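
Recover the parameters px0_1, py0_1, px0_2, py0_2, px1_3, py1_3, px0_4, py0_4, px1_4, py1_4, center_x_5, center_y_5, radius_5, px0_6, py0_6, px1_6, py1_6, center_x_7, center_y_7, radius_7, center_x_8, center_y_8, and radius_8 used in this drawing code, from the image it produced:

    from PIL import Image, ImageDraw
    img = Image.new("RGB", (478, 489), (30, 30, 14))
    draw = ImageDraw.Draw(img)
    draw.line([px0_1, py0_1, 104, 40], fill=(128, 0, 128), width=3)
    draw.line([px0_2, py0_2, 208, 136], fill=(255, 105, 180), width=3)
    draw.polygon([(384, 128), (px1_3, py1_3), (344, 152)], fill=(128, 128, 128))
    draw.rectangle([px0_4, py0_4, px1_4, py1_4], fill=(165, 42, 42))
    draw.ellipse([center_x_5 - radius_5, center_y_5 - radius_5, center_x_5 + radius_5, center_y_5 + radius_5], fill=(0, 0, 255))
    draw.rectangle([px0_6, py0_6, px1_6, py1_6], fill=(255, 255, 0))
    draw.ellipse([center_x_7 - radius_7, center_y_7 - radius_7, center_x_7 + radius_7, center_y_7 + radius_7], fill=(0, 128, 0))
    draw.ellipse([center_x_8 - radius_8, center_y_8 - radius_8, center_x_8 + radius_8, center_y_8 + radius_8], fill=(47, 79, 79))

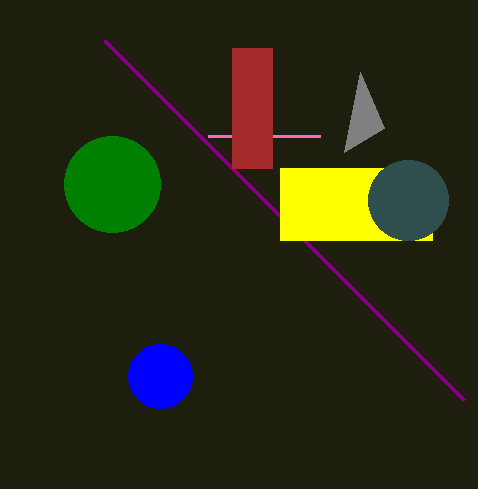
px0_1 = 464, py0_1 = 400, px0_2 = 320, py0_2 = 136, px1_3 = 360, py1_3 = 72, px0_4 = 232, py0_4 = 48, px1_4 = 272, py1_4 = 168, center_x_5 = 160, center_y_5 = 376, radius_5 = 32, px0_6 = 280, py0_6 = 168, px1_6 = 432, py1_6 = 240, center_x_7 = 112, center_y_7 = 184, radius_7 = 48, center_x_8 = 408, center_y_8 = 200, radius_8 = 40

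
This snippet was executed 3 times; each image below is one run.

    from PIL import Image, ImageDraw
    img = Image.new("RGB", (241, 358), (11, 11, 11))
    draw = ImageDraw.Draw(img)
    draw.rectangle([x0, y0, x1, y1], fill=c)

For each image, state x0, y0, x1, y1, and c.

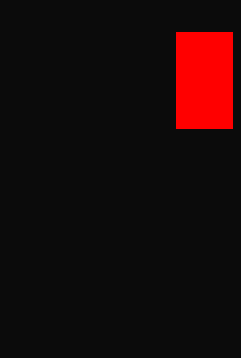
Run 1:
x0 = 176; y0 = 32; x1 = 232; y1 = 128; c = 'red'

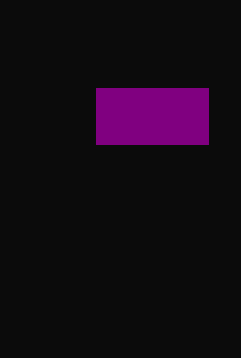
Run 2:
x0 = 96, y0 = 88, x1 = 208, y1 = 144, c = 'purple'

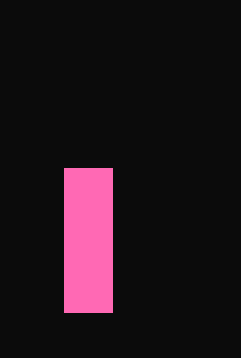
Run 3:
x0 = 64; y0 = 168; x1 = 112; y1 = 312; c = 'hotpink'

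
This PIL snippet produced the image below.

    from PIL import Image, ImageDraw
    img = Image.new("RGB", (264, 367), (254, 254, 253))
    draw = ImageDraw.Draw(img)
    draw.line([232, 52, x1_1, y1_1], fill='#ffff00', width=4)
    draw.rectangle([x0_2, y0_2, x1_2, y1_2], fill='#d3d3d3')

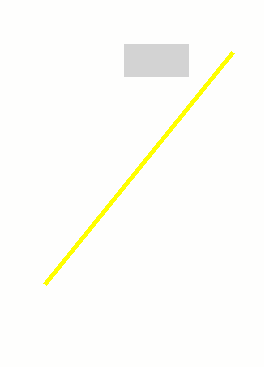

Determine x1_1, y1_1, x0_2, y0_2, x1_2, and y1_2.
x1_1 = 44, y1_1 = 284, x0_2 = 124, y0_2 = 44, x1_2 = 188, y1_2 = 76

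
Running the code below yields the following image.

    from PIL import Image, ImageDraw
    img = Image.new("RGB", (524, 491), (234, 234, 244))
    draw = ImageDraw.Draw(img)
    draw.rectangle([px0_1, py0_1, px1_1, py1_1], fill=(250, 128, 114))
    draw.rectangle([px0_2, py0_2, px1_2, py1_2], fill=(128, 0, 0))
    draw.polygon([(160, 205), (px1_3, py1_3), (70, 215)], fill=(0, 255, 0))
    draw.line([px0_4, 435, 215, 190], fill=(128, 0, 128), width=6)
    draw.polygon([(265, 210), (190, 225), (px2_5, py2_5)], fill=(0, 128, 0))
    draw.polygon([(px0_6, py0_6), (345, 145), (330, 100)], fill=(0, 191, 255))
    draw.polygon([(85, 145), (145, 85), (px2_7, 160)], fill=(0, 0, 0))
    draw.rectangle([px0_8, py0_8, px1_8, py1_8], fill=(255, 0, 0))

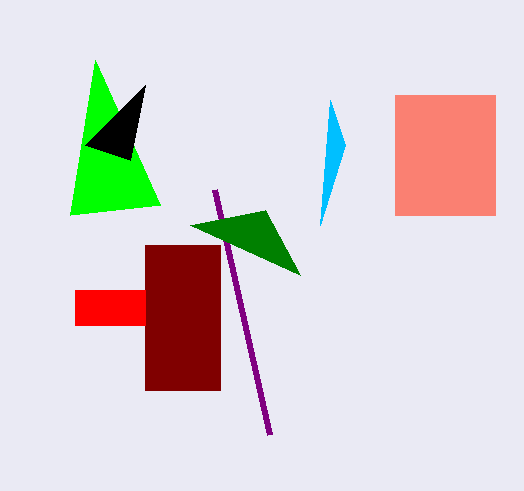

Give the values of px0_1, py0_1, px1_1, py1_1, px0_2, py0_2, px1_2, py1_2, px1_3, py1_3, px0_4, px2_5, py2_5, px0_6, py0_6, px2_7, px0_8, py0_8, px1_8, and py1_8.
px0_1 = 395
py0_1 = 95
px1_1 = 495
py1_1 = 215
px0_2 = 145
py0_2 = 245
px1_2 = 220
py1_2 = 390
px1_3 = 95
py1_3 = 60
px0_4 = 270
px2_5 = 300
py2_5 = 275
px0_6 = 320
py0_6 = 225
px2_7 = 130
px0_8 = 75
py0_8 = 290
px1_8 = 145
py1_8 = 325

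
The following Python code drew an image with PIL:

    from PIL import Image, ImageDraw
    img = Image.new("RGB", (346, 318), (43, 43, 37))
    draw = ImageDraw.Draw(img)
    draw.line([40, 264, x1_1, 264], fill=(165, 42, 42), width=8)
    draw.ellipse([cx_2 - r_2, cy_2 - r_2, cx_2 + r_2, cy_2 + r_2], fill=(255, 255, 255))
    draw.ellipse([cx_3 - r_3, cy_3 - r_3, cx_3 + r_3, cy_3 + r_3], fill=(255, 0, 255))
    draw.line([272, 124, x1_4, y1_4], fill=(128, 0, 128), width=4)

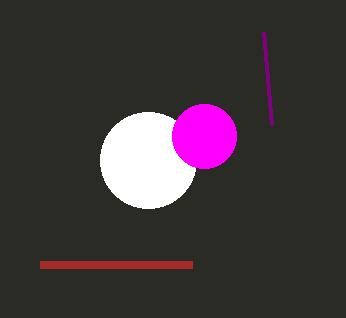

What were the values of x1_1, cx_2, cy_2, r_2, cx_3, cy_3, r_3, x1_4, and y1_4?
x1_1 = 192
cx_2 = 148
cy_2 = 160
r_2 = 48
cx_3 = 204
cy_3 = 136
r_3 = 32
x1_4 = 264
y1_4 = 32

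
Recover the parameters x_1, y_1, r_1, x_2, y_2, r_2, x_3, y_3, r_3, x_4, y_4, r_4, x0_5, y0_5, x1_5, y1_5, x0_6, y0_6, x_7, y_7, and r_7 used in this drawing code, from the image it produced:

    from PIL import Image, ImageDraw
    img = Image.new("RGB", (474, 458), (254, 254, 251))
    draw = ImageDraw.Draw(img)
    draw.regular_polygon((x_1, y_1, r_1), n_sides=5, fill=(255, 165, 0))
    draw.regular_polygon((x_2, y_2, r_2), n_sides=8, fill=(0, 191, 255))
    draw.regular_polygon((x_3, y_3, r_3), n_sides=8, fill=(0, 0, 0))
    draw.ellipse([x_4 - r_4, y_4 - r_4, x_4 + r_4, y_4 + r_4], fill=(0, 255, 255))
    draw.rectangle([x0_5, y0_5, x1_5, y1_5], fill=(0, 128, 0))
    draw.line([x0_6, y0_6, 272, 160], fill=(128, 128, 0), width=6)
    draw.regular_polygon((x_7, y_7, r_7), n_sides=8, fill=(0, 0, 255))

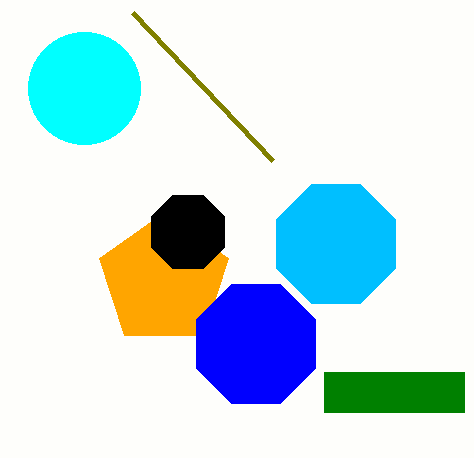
x_1 = 164, y_1 = 280, r_1 = 68, x_2 = 336, y_2 = 244, r_2 = 64, x_3 = 188, y_3 = 232, r_3 = 40, x_4 = 84, y_4 = 88, r_4 = 56, x0_5 = 324, y0_5 = 372, x1_5 = 464, y1_5 = 412, x0_6 = 132, y0_6 = 12, x_7 = 256, y_7 = 344, r_7 = 64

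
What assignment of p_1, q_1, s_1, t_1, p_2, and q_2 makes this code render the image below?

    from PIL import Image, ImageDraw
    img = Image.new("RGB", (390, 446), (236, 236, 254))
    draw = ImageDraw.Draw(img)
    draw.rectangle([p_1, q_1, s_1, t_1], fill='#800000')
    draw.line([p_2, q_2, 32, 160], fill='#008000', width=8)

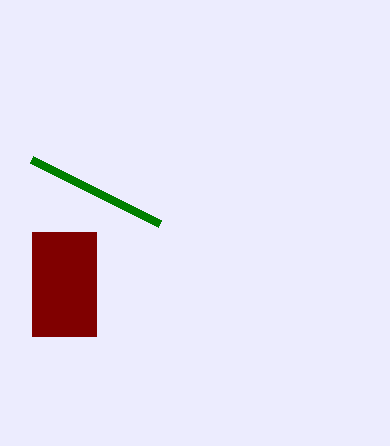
p_1 = 32
q_1 = 232
s_1 = 96
t_1 = 336
p_2 = 160
q_2 = 224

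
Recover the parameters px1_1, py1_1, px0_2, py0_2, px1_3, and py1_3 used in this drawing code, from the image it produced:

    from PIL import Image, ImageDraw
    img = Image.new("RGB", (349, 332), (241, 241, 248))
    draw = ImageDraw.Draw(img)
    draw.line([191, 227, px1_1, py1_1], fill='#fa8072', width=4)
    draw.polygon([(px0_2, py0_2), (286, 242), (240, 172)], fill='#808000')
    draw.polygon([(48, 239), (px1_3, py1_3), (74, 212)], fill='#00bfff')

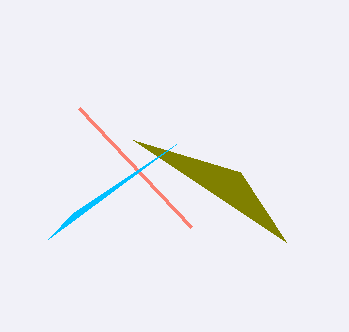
px1_1 = 79, py1_1 = 108, px0_2 = 133, py0_2 = 140, px1_3 = 176, py1_3 = 144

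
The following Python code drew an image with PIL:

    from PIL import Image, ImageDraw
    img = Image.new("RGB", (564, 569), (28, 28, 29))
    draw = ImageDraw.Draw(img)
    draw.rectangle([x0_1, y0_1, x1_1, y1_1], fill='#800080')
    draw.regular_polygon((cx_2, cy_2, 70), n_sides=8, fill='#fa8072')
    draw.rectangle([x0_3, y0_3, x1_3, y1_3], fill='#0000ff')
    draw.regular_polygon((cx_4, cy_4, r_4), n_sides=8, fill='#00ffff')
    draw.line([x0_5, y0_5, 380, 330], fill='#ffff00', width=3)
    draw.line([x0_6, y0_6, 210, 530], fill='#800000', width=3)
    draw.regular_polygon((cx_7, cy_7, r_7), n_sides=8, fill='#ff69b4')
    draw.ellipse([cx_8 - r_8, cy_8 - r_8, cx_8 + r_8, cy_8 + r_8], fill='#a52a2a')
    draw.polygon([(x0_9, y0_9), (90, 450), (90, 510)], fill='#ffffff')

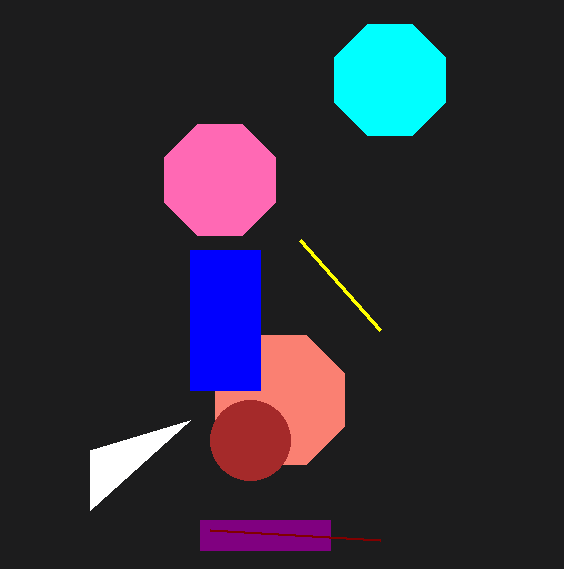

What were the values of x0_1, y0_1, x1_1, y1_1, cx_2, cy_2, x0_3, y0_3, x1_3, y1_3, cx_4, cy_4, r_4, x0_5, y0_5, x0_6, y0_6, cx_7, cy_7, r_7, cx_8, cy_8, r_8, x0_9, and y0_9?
x0_1 = 200, y0_1 = 520, x1_1 = 330, y1_1 = 550, cx_2 = 280, cy_2 = 400, x0_3 = 190, y0_3 = 250, x1_3 = 260, y1_3 = 390, cx_4 = 390, cy_4 = 80, r_4 = 60, x0_5 = 300, y0_5 = 240, x0_6 = 380, y0_6 = 540, cx_7 = 220, cy_7 = 180, r_7 = 60, cx_8 = 250, cy_8 = 440, r_8 = 40, x0_9 = 190, y0_9 = 420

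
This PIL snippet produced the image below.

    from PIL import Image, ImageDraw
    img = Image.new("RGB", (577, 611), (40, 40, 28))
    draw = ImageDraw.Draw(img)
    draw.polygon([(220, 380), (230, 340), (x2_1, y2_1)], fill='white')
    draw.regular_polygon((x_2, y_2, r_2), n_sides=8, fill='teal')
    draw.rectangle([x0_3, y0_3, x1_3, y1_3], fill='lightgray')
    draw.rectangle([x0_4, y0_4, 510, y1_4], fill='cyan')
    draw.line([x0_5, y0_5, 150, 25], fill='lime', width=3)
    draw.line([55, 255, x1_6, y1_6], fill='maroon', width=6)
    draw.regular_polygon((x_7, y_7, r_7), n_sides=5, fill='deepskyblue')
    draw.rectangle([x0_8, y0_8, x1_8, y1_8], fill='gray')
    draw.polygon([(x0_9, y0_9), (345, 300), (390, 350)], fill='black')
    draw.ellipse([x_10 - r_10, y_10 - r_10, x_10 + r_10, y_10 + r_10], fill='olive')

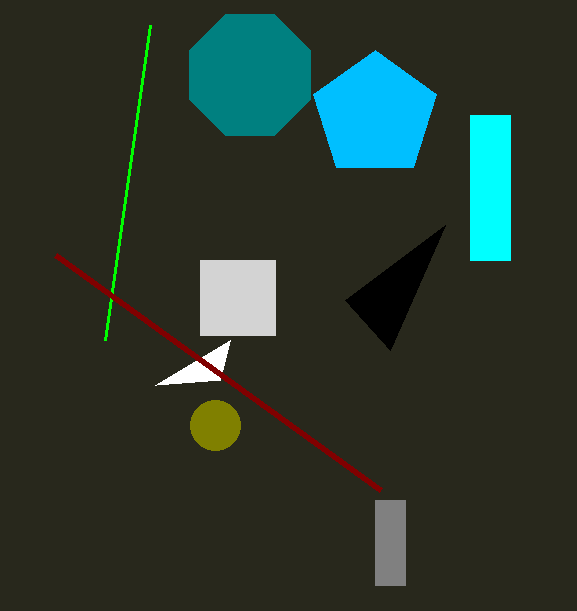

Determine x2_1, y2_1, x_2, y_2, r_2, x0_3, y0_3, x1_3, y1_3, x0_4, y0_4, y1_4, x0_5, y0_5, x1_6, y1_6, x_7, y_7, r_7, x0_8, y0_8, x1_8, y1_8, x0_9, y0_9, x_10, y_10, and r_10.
x2_1 = 155
y2_1 = 385
x_2 = 250
y_2 = 75
r_2 = 65
x0_3 = 200
y0_3 = 260
x1_3 = 275
y1_3 = 335
x0_4 = 470
y0_4 = 115
y1_4 = 260
x0_5 = 105
y0_5 = 340
x1_6 = 380
y1_6 = 490
x_7 = 375
y_7 = 115
r_7 = 65
x0_8 = 375
y0_8 = 500
x1_8 = 405
y1_8 = 585
x0_9 = 445
y0_9 = 225
x_10 = 215
y_10 = 425
r_10 = 25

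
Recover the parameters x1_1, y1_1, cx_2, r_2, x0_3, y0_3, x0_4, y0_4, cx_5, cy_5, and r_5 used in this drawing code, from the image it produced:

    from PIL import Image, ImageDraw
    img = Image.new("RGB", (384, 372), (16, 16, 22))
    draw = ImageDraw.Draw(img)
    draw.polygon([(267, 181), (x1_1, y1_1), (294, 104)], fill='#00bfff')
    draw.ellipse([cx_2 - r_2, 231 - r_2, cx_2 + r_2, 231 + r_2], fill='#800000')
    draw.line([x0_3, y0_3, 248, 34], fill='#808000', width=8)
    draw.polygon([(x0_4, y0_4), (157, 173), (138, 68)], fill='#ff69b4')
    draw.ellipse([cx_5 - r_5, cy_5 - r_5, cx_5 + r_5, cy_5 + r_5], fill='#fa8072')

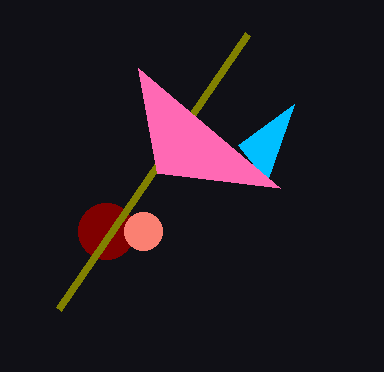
x1_1 = 238, y1_1 = 145, cx_2 = 106, r_2 = 28, x0_3 = 59, y0_3 = 309, x0_4 = 280, y0_4 = 188, cx_5 = 143, cy_5 = 231, r_5 = 19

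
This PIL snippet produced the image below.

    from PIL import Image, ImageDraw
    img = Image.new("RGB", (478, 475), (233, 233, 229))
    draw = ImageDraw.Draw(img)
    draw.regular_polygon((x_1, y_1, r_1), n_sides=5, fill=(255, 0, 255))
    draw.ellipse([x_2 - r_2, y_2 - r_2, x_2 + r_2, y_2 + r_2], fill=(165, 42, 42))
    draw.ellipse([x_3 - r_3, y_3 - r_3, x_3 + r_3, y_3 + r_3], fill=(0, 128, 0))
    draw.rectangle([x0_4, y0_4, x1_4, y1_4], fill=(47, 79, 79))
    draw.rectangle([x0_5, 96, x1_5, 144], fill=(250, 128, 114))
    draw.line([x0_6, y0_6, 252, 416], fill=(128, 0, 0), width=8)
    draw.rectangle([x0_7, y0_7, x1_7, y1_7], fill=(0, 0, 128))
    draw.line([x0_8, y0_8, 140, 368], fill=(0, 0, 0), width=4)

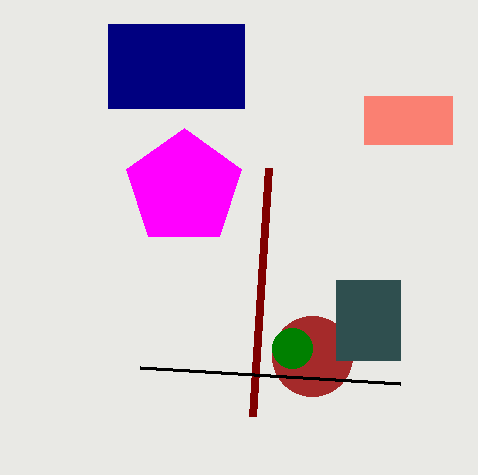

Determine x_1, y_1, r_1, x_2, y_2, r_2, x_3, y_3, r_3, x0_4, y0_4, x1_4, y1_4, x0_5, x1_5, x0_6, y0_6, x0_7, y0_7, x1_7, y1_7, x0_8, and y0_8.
x_1 = 184
y_1 = 188
r_1 = 60
x_2 = 312
y_2 = 356
r_2 = 40
x_3 = 292
y_3 = 348
r_3 = 20
x0_4 = 336
y0_4 = 280
x1_4 = 400
y1_4 = 360
x0_5 = 364
x1_5 = 452
x0_6 = 268
y0_6 = 168
x0_7 = 108
y0_7 = 24
x1_7 = 244
y1_7 = 108
x0_8 = 400
y0_8 = 384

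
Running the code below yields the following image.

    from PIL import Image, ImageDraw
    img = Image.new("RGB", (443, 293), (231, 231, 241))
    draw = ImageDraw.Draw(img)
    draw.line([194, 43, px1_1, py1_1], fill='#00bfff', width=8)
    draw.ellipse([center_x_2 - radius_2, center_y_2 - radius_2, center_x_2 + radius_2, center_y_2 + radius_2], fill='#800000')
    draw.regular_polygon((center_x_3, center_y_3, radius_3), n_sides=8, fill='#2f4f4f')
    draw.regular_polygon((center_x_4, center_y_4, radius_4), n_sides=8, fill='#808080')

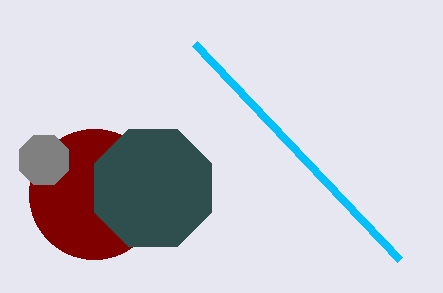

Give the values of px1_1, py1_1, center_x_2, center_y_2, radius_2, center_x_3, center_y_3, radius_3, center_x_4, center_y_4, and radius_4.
px1_1 = 399
py1_1 = 259
center_x_2 = 94
center_y_2 = 194
radius_2 = 65
center_x_3 = 153
center_y_3 = 188
radius_3 = 63
center_x_4 = 44
center_y_4 = 160
radius_4 = 27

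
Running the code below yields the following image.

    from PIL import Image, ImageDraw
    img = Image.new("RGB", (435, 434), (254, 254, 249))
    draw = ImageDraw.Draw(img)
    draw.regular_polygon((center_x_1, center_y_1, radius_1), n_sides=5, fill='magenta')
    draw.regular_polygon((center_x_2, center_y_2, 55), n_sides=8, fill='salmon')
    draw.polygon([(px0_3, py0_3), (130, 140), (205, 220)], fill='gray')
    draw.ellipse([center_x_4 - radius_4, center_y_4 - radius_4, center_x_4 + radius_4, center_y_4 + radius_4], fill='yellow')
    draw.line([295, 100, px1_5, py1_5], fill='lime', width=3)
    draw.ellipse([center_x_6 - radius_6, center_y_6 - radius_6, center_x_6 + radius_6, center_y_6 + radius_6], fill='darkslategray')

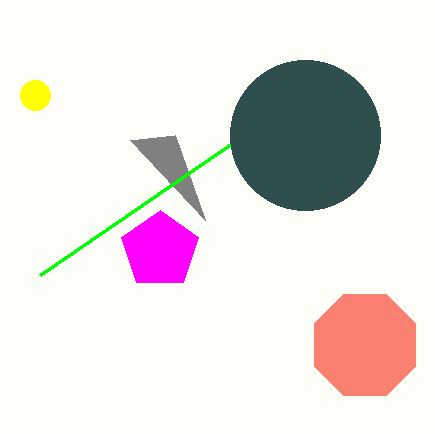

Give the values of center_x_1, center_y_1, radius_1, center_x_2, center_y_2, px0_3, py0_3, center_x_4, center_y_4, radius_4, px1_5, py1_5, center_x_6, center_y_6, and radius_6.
center_x_1 = 160; center_y_1 = 250; radius_1 = 40; center_x_2 = 365; center_y_2 = 345; px0_3 = 175; py0_3 = 135; center_x_4 = 35; center_y_4 = 95; radius_4 = 15; px1_5 = 40; py1_5 = 275; center_x_6 = 305; center_y_6 = 135; radius_6 = 75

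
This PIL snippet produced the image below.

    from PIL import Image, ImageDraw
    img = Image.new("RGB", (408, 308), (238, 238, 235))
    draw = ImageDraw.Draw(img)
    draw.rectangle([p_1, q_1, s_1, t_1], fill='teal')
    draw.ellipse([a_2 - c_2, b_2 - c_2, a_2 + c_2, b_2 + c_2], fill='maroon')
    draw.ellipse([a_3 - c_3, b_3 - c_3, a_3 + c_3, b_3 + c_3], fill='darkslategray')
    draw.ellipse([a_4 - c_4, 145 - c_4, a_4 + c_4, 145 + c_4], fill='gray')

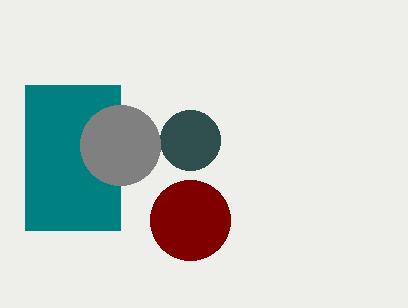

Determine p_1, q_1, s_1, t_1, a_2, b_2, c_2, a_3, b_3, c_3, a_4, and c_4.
p_1 = 25, q_1 = 85, s_1 = 120, t_1 = 230, a_2 = 190, b_2 = 220, c_2 = 40, a_3 = 190, b_3 = 140, c_3 = 30, a_4 = 120, c_4 = 40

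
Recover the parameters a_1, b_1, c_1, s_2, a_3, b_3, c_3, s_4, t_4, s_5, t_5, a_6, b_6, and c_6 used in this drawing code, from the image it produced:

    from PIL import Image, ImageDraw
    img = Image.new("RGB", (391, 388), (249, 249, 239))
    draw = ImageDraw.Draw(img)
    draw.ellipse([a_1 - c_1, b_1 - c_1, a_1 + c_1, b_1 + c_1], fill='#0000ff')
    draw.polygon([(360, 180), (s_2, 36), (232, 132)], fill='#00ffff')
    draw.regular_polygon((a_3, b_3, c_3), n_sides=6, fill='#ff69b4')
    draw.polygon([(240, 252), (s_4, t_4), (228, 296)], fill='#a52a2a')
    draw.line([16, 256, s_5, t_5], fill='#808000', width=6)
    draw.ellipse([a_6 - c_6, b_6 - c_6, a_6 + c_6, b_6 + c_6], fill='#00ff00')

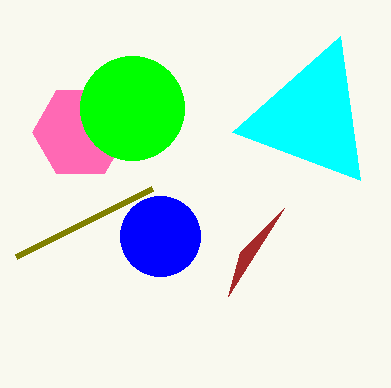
a_1 = 160; b_1 = 236; c_1 = 40; s_2 = 340; a_3 = 80; b_3 = 132; c_3 = 48; s_4 = 284; t_4 = 208; s_5 = 152; t_5 = 188; a_6 = 132; b_6 = 108; c_6 = 52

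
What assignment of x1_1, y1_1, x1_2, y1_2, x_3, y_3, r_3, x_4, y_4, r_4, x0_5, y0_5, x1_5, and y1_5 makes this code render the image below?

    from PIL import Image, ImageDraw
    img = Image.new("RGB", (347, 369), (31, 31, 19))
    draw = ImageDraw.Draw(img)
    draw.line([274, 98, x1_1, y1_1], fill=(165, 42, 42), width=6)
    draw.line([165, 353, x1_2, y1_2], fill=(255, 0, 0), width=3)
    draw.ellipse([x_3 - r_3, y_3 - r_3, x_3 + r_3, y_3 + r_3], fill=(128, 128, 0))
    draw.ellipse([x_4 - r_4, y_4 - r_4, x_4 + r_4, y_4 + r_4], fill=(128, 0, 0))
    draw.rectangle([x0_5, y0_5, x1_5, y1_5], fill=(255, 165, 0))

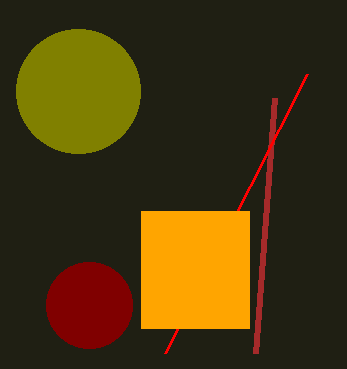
x1_1 = 255
y1_1 = 353
x1_2 = 307
y1_2 = 74
x_3 = 78
y_3 = 91
r_3 = 62
x_4 = 89
y_4 = 305
r_4 = 43
x0_5 = 141
y0_5 = 211
x1_5 = 249
y1_5 = 328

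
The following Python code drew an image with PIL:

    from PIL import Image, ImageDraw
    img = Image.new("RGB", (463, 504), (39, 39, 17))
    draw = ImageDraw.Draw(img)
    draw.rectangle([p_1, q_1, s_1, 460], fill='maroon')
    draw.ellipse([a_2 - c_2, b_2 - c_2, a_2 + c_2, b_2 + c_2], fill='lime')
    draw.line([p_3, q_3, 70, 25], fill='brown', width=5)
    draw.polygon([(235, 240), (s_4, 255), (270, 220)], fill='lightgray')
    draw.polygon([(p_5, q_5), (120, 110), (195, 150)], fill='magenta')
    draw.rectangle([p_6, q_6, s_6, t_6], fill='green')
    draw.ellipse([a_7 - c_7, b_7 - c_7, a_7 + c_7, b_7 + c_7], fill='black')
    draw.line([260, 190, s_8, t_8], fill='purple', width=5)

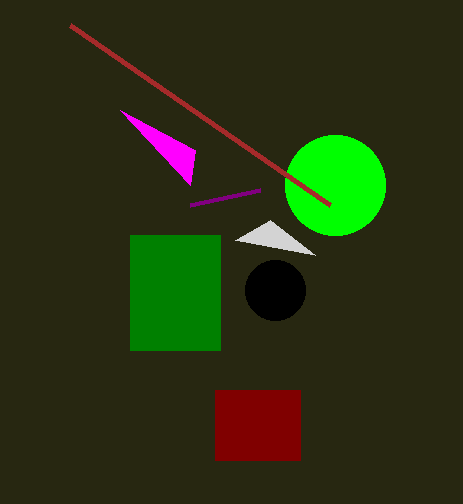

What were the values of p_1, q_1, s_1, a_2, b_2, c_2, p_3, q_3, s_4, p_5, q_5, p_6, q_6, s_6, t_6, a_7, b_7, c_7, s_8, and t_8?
p_1 = 215
q_1 = 390
s_1 = 300
a_2 = 335
b_2 = 185
c_2 = 50
p_3 = 330
q_3 = 205
s_4 = 315
p_5 = 190
q_5 = 185
p_6 = 130
q_6 = 235
s_6 = 220
t_6 = 350
a_7 = 275
b_7 = 290
c_7 = 30
s_8 = 190
t_8 = 205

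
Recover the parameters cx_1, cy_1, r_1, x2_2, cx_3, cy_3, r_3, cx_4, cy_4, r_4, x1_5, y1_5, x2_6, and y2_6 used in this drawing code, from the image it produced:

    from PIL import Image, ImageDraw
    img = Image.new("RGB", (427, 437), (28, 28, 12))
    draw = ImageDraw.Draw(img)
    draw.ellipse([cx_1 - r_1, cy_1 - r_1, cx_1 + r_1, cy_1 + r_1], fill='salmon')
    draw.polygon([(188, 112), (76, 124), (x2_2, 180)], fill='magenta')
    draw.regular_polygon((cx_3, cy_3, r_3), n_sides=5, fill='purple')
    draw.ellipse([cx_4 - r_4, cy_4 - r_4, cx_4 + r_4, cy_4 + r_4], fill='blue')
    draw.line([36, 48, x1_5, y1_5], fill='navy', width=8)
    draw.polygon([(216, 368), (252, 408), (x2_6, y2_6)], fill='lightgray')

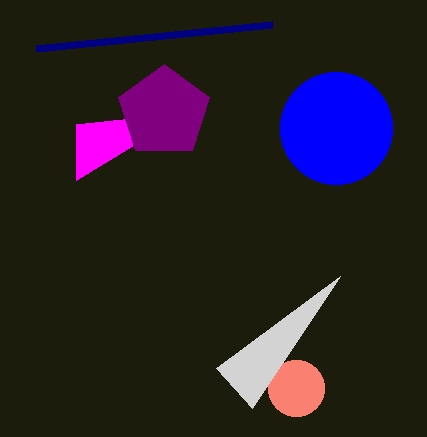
cx_1 = 296
cy_1 = 388
r_1 = 28
x2_2 = 76
cx_3 = 164
cy_3 = 112
r_3 = 48
cx_4 = 336
cy_4 = 128
r_4 = 56
x1_5 = 272
y1_5 = 24
x2_6 = 340
y2_6 = 276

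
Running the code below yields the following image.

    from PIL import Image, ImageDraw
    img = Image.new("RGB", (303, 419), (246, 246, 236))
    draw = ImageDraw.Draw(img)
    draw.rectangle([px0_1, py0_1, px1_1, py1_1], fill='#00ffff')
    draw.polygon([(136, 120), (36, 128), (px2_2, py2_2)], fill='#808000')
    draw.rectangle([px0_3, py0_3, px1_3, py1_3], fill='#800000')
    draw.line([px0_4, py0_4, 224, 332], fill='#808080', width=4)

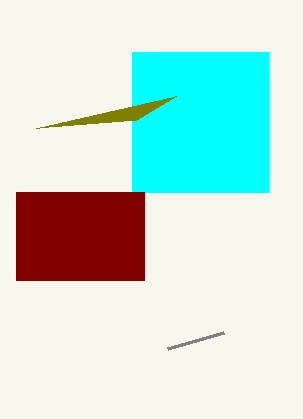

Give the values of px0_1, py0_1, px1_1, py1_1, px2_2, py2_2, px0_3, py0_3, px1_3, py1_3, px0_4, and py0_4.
px0_1 = 132; py0_1 = 52; px1_1 = 268; py1_1 = 192; px2_2 = 176; py2_2 = 96; px0_3 = 16; py0_3 = 192; px1_3 = 144; py1_3 = 280; px0_4 = 168; py0_4 = 348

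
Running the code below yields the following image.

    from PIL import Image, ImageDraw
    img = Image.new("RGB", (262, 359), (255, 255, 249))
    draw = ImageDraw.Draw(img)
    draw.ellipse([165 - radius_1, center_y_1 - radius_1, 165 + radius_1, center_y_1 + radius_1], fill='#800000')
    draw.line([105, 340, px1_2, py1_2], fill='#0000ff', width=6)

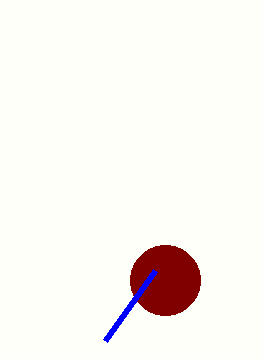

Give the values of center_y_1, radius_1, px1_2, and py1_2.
center_y_1 = 280; radius_1 = 35; px1_2 = 155; py1_2 = 270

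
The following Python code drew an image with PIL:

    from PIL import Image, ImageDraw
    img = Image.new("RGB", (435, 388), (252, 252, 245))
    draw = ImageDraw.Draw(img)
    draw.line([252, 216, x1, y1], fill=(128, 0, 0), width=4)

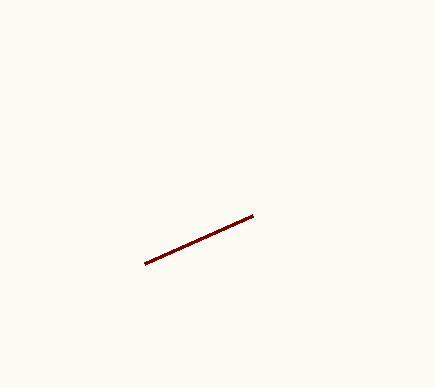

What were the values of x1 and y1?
x1 = 144
y1 = 264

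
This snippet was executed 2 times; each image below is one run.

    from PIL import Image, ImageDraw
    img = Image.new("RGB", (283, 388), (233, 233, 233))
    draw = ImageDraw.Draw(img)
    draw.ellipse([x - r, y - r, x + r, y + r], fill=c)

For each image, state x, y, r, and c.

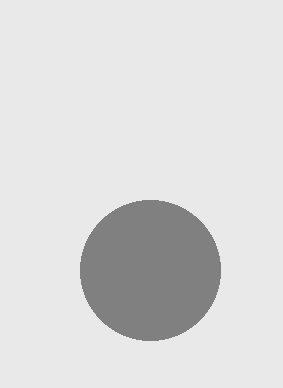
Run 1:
x = 150; y = 270; r = 70; c = 'gray'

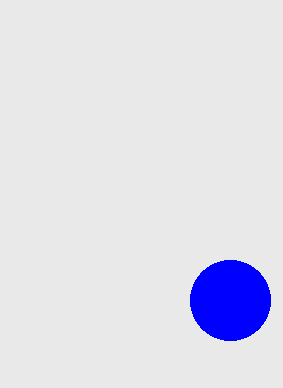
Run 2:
x = 230; y = 300; r = 40; c = 'blue'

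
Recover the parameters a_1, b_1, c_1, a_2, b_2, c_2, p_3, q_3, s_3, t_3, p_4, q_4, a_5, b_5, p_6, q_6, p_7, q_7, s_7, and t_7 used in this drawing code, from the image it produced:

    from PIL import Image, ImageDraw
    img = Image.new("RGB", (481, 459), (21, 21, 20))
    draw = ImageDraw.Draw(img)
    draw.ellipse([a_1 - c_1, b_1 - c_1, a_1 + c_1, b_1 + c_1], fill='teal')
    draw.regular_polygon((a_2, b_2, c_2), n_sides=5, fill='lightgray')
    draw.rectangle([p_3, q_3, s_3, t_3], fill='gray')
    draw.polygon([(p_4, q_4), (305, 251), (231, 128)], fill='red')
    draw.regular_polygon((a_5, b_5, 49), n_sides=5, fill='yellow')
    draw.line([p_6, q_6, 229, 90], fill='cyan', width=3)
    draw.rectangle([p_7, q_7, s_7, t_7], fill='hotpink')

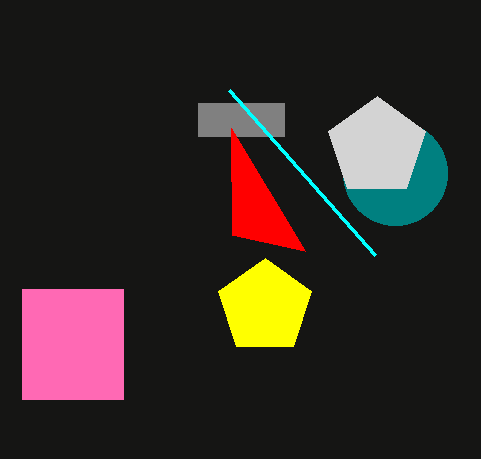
a_1 = 395, b_1 = 173, c_1 = 52, a_2 = 377, b_2 = 147, c_2 = 51, p_3 = 198, q_3 = 103, s_3 = 284, t_3 = 136, p_4 = 232, q_4 = 235, a_5 = 265, b_5 = 307, p_6 = 375, q_6 = 255, p_7 = 22, q_7 = 289, s_7 = 123, t_7 = 399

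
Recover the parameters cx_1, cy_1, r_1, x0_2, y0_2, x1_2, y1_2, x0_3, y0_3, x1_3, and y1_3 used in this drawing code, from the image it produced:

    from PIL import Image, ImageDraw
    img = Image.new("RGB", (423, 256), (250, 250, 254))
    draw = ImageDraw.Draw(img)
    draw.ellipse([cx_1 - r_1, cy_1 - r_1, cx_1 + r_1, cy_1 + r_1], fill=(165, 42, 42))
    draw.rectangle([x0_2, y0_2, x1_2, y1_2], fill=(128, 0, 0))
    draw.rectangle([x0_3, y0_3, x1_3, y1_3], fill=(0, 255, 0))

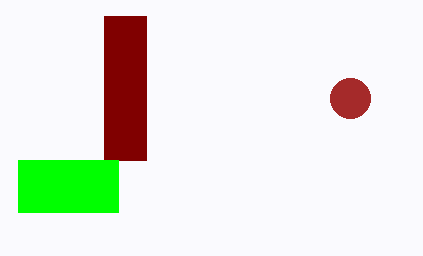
cx_1 = 350; cy_1 = 98; r_1 = 20; x0_2 = 104; y0_2 = 16; x1_2 = 146; y1_2 = 160; x0_3 = 18; y0_3 = 160; x1_3 = 118; y1_3 = 212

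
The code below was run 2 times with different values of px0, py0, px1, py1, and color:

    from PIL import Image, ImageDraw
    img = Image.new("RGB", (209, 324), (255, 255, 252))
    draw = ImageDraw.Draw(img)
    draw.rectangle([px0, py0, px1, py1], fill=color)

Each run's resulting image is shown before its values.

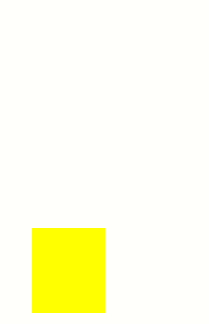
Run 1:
px0 = 32
py0 = 228
px1 = 104
py1 = 312
color = 'yellow'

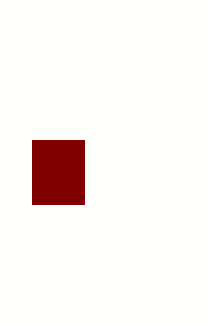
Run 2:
px0 = 32, py0 = 140, px1 = 84, py1 = 204, color = 'maroon'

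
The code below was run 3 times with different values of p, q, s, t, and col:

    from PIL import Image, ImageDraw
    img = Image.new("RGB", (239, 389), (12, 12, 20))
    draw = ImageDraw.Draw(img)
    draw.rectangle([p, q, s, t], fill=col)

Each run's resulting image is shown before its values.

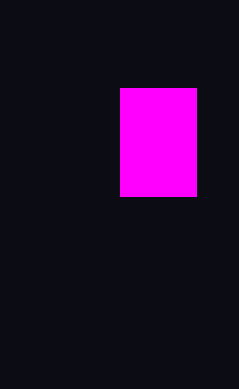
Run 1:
p = 120; q = 88; s = 196; t = 196; col = 'magenta'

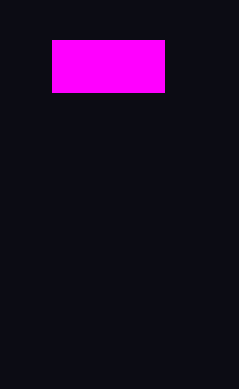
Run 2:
p = 52
q = 40
s = 164
t = 92
col = 'magenta'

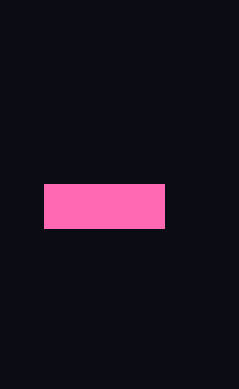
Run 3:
p = 44; q = 184; s = 164; t = 228; col = 'hotpink'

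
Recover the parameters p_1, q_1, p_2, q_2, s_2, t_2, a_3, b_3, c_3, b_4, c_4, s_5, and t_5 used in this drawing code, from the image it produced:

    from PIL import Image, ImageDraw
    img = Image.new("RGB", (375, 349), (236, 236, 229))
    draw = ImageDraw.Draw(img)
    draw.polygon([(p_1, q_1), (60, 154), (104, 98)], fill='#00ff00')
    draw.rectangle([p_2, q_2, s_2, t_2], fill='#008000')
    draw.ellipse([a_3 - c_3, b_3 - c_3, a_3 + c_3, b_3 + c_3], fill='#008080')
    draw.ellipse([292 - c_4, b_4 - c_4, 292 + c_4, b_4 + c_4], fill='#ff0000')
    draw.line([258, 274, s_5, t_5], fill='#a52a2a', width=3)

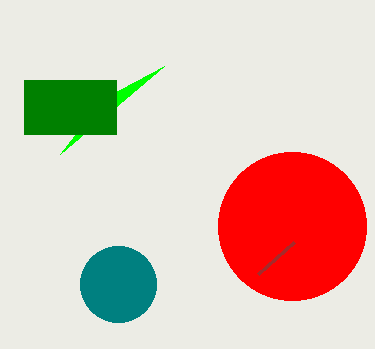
p_1 = 164, q_1 = 66, p_2 = 24, q_2 = 80, s_2 = 116, t_2 = 134, a_3 = 118, b_3 = 284, c_3 = 38, b_4 = 226, c_4 = 74, s_5 = 294, t_5 = 242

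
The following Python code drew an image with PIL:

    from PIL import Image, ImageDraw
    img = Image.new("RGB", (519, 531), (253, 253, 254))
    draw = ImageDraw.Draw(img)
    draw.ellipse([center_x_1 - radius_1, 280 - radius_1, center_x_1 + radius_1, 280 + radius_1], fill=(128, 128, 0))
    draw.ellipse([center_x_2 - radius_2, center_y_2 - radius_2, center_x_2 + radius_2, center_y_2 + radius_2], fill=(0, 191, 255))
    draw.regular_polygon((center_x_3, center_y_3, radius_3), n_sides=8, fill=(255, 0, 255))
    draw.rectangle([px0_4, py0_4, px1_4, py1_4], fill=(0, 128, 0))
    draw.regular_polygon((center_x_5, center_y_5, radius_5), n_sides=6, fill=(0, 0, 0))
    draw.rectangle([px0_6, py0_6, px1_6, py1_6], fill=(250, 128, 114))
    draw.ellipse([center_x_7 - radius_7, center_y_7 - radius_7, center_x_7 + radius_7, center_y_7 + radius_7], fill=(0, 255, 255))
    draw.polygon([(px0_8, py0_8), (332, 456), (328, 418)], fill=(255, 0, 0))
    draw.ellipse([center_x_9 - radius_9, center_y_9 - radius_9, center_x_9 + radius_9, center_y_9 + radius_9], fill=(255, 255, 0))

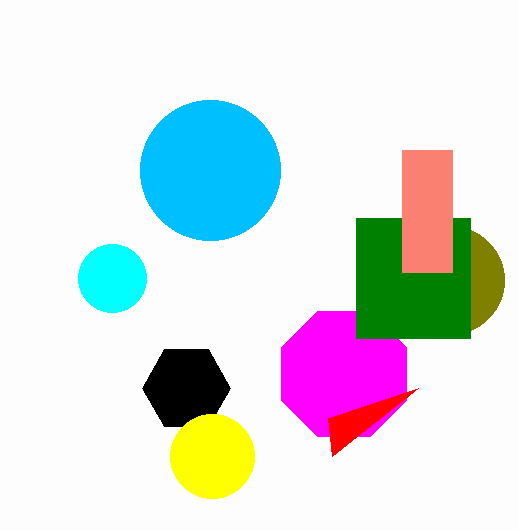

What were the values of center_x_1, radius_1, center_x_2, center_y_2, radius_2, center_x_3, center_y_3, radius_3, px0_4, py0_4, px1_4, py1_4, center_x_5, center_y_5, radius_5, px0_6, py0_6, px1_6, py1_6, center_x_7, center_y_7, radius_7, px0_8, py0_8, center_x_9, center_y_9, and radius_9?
center_x_1 = 450
radius_1 = 54
center_x_2 = 210
center_y_2 = 170
radius_2 = 70
center_x_3 = 344
center_y_3 = 374
radius_3 = 68
px0_4 = 356
py0_4 = 218
px1_4 = 470
py1_4 = 338
center_x_5 = 186
center_y_5 = 388
radius_5 = 44
px0_6 = 402
py0_6 = 150
px1_6 = 452
py1_6 = 272
center_x_7 = 112
center_y_7 = 278
radius_7 = 34
px0_8 = 418
py0_8 = 388
center_x_9 = 212
center_y_9 = 456
radius_9 = 42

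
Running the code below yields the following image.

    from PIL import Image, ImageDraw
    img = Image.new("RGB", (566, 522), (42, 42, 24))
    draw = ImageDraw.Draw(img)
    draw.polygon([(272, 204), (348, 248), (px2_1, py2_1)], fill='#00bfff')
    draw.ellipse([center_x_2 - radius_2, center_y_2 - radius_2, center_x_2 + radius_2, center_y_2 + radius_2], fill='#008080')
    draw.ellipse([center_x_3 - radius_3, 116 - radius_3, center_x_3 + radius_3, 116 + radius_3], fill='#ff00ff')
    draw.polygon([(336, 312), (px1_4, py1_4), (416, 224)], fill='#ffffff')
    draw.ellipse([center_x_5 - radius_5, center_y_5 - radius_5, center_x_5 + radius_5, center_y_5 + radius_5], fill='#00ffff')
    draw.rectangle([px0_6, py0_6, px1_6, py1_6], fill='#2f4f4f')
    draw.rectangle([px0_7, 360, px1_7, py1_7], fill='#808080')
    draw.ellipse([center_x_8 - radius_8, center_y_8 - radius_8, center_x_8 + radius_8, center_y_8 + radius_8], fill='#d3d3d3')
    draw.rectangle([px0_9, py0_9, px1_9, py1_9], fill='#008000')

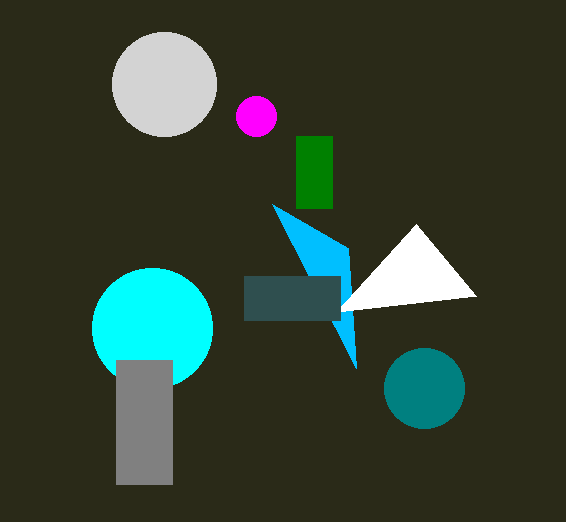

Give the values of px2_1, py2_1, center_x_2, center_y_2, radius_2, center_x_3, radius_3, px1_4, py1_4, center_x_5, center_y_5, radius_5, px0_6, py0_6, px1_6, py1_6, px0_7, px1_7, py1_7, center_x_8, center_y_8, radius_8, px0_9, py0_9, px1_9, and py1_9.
px2_1 = 356, py2_1 = 368, center_x_2 = 424, center_y_2 = 388, radius_2 = 40, center_x_3 = 256, radius_3 = 20, px1_4 = 476, py1_4 = 296, center_x_5 = 152, center_y_5 = 328, radius_5 = 60, px0_6 = 244, py0_6 = 276, px1_6 = 340, py1_6 = 320, px0_7 = 116, px1_7 = 172, py1_7 = 484, center_x_8 = 164, center_y_8 = 84, radius_8 = 52, px0_9 = 296, py0_9 = 136, px1_9 = 332, py1_9 = 208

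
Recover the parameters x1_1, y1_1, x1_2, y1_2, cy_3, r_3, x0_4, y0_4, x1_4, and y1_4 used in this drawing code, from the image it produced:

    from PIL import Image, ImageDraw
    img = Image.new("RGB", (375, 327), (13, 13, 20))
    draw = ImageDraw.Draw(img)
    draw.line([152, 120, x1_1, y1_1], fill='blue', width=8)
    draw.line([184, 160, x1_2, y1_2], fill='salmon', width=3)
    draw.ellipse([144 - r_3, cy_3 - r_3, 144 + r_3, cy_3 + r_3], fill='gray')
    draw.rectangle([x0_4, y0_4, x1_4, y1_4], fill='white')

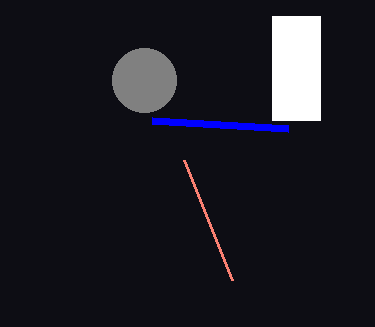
x1_1 = 288; y1_1 = 128; x1_2 = 232; y1_2 = 280; cy_3 = 80; r_3 = 32; x0_4 = 272; y0_4 = 16; x1_4 = 320; y1_4 = 120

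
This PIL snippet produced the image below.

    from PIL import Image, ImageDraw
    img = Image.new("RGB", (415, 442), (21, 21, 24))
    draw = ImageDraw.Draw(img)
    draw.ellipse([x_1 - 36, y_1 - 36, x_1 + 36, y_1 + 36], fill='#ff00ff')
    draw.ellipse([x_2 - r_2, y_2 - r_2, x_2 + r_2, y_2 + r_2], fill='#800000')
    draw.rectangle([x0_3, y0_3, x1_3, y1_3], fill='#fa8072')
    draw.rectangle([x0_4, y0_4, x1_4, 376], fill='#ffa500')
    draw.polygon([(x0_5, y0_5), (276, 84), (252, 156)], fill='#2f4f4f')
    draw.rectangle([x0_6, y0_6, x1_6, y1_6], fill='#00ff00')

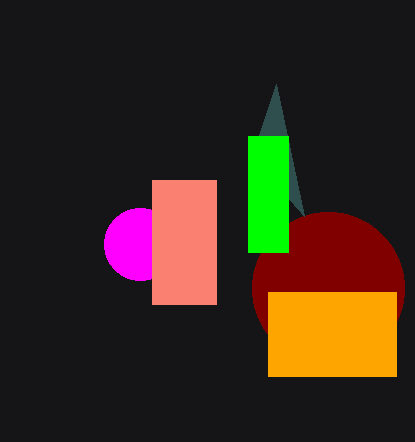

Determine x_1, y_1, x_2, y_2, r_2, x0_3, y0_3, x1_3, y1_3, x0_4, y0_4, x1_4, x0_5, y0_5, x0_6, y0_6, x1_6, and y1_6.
x_1 = 140
y_1 = 244
x_2 = 328
y_2 = 288
r_2 = 76
x0_3 = 152
y0_3 = 180
x1_3 = 216
y1_3 = 304
x0_4 = 268
y0_4 = 292
x1_4 = 396
x0_5 = 304
y0_5 = 216
x0_6 = 248
y0_6 = 136
x1_6 = 288
y1_6 = 252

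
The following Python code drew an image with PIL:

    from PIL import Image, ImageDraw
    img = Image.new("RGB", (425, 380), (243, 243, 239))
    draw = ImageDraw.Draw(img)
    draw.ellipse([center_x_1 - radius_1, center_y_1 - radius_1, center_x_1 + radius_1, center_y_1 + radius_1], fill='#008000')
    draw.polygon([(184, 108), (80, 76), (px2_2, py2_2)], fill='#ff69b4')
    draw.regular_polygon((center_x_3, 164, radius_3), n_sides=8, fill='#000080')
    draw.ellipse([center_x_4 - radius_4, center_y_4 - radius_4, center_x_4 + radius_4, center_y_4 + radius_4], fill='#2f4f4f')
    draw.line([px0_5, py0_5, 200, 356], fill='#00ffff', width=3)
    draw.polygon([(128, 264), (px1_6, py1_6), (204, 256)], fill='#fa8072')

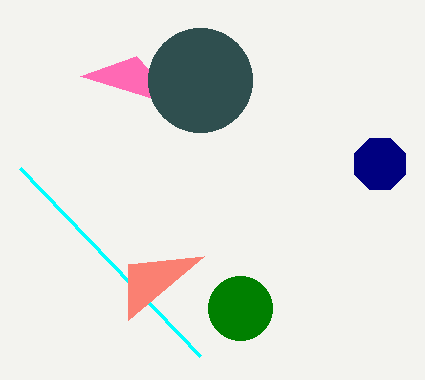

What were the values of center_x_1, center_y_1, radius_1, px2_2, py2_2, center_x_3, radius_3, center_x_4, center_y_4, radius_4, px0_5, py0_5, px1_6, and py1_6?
center_x_1 = 240, center_y_1 = 308, radius_1 = 32, px2_2 = 136, py2_2 = 56, center_x_3 = 380, radius_3 = 28, center_x_4 = 200, center_y_4 = 80, radius_4 = 52, px0_5 = 20, py0_5 = 168, px1_6 = 128, py1_6 = 320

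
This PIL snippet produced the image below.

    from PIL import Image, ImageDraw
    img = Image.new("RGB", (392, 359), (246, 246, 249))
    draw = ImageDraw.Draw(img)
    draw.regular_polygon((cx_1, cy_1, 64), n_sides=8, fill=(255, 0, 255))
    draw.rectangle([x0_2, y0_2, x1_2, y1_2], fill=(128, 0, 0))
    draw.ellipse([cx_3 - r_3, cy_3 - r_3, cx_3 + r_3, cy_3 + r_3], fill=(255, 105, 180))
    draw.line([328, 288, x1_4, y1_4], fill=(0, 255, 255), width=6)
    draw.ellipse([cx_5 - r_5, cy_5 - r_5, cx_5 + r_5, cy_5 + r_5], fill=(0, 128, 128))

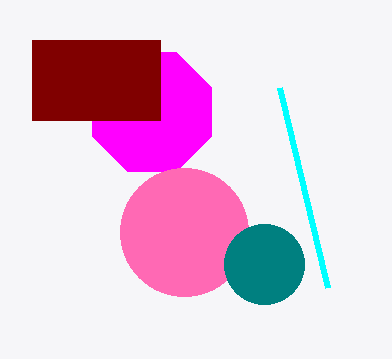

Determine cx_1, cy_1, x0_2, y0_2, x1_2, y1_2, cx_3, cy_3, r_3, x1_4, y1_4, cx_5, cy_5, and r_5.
cx_1 = 152
cy_1 = 112
x0_2 = 32
y0_2 = 40
x1_2 = 160
y1_2 = 120
cx_3 = 184
cy_3 = 232
r_3 = 64
x1_4 = 280
y1_4 = 88
cx_5 = 264
cy_5 = 264
r_5 = 40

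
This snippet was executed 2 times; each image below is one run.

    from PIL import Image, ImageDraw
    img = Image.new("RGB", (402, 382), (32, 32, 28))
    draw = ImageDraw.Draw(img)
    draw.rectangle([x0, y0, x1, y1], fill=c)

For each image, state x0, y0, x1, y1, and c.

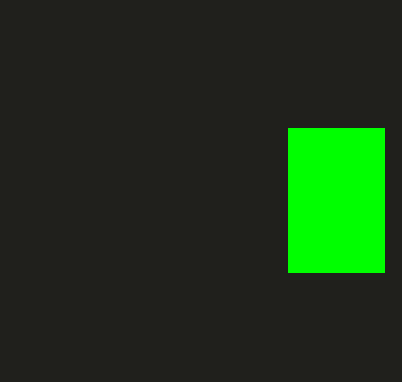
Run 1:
x0 = 288
y0 = 128
x1 = 384
y1 = 272
c = 'lime'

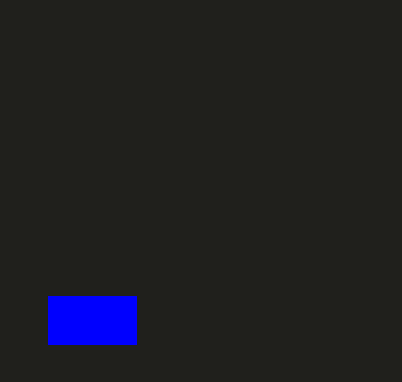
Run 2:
x0 = 48
y0 = 296
x1 = 136
y1 = 344
c = 'blue'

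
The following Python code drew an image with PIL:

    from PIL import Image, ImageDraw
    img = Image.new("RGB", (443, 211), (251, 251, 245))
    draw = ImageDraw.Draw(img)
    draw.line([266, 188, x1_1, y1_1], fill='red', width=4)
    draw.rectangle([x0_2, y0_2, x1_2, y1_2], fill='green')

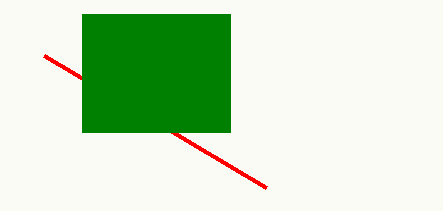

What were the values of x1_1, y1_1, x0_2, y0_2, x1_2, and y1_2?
x1_1 = 44, y1_1 = 56, x0_2 = 82, y0_2 = 14, x1_2 = 230, y1_2 = 132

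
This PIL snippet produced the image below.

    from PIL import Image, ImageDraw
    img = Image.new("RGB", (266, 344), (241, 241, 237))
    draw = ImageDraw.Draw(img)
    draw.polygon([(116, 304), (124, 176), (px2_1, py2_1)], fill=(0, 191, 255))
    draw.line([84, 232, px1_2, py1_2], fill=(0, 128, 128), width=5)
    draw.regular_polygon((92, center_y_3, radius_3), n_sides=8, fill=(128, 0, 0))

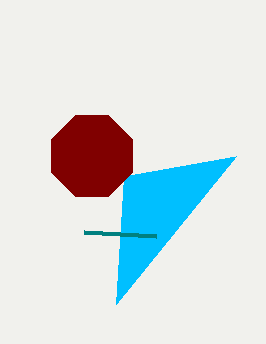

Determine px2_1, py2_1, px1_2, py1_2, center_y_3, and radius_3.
px2_1 = 236, py2_1 = 156, px1_2 = 156, py1_2 = 236, center_y_3 = 156, radius_3 = 44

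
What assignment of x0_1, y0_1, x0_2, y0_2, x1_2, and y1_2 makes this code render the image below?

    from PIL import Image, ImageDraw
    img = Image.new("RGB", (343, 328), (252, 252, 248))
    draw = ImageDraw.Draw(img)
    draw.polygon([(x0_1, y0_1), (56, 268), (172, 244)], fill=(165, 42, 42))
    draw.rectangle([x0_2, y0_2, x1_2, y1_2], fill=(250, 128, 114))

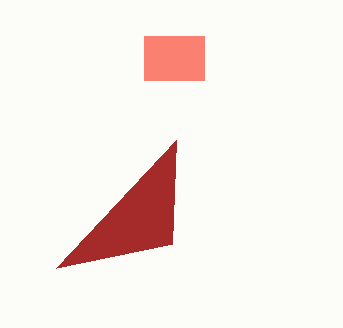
x0_1 = 176
y0_1 = 140
x0_2 = 144
y0_2 = 36
x1_2 = 204
y1_2 = 80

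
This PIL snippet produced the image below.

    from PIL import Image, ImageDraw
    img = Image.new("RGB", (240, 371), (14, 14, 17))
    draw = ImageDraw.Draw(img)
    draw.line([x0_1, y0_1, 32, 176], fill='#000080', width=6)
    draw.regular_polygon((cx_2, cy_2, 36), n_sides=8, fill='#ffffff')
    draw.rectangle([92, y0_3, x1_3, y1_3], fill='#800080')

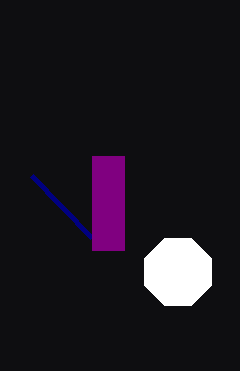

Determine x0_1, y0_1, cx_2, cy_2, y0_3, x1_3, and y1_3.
x0_1 = 92; y0_1 = 238; cx_2 = 178; cy_2 = 272; y0_3 = 156; x1_3 = 124; y1_3 = 250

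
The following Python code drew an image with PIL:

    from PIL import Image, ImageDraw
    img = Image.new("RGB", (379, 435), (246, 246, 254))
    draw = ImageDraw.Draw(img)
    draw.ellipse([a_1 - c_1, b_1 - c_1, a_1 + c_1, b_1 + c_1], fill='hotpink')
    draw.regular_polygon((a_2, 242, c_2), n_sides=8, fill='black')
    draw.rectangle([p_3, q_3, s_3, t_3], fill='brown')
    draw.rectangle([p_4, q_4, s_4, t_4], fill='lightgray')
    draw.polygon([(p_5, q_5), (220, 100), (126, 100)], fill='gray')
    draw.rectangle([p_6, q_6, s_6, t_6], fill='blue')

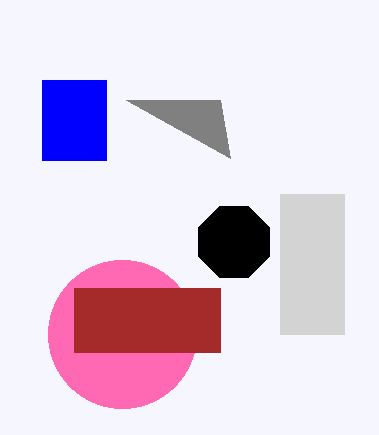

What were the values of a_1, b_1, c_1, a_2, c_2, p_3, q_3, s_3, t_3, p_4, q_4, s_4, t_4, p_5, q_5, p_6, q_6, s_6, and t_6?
a_1 = 122, b_1 = 334, c_1 = 74, a_2 = 234, c_2 = 38, p_3 = 74, q_3 = 288, s_3 = 220, t_3 = 352, p_4 = 280, q_4 = 194, s_4 = 344, t_4 = 334, p_5 = 230, q_5 = 158, p_6 = 42, q_6 = 80, s_6 = 106, t_6 = 160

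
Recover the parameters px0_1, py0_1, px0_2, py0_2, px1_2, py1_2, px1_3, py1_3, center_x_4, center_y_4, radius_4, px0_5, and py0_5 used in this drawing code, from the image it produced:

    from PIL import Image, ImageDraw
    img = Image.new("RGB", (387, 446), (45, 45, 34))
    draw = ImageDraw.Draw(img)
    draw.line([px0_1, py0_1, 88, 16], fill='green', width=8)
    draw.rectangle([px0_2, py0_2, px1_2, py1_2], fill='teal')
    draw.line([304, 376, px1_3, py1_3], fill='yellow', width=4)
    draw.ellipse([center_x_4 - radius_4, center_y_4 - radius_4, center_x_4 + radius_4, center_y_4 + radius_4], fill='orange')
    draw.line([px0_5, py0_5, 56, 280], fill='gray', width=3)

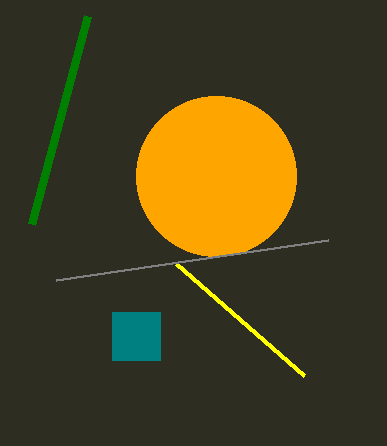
px0_1 = 32, py0_1 = 224, px0_2 = 112, py0_2 = 312, px1_2 = 160, py1_2 = 360, px1_3 = 176, py1_3 = 264, center_x_4 = 216, center_y_4 = 176, radius_4 = 80, px0_5 = 328, py0_5 = 240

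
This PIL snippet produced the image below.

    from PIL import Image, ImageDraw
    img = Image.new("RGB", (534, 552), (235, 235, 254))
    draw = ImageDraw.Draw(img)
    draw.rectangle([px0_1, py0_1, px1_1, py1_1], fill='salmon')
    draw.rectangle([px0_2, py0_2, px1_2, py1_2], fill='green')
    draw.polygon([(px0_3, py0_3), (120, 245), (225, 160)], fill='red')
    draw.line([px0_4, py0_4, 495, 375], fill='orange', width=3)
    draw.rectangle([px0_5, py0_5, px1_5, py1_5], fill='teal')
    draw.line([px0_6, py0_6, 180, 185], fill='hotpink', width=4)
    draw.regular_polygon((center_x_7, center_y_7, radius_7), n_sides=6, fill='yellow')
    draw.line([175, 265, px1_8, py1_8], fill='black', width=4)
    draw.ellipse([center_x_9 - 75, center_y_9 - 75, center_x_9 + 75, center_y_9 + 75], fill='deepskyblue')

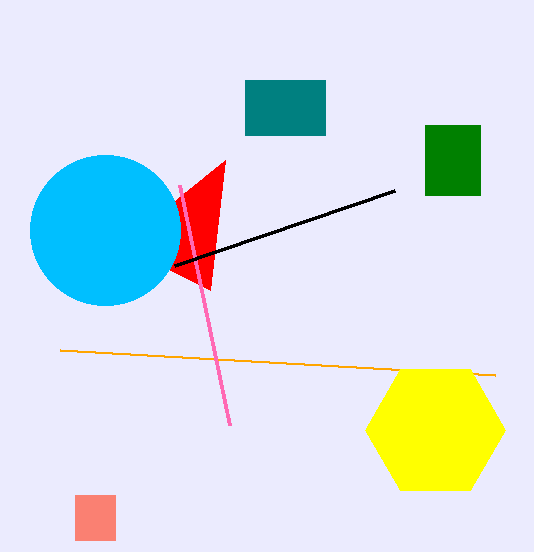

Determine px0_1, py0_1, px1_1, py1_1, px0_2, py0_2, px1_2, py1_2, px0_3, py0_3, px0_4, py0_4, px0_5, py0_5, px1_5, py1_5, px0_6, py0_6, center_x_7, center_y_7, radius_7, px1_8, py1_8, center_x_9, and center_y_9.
px0_1 = 75
py0_1 = 495
px1_1 = 115
py1_1 = 540
px0_2 = 425
py0_2 = 125
px1_2 = 480
py1_2 = 195
px0_3 = 210
py0_3 = 290
px0_4 = 60
py0_4 = 350
px0_5 = 245
py0_5 = 80
px1_5 = 325
py1_5 = 135
px0_6 = 230
py0_6 = 425
center_x_7 = 435
center_y_7 = 430
radius_7 = 70
px1_8 = 395
py1_8 = 190
center_x_9 = 105
center_y_9 = 230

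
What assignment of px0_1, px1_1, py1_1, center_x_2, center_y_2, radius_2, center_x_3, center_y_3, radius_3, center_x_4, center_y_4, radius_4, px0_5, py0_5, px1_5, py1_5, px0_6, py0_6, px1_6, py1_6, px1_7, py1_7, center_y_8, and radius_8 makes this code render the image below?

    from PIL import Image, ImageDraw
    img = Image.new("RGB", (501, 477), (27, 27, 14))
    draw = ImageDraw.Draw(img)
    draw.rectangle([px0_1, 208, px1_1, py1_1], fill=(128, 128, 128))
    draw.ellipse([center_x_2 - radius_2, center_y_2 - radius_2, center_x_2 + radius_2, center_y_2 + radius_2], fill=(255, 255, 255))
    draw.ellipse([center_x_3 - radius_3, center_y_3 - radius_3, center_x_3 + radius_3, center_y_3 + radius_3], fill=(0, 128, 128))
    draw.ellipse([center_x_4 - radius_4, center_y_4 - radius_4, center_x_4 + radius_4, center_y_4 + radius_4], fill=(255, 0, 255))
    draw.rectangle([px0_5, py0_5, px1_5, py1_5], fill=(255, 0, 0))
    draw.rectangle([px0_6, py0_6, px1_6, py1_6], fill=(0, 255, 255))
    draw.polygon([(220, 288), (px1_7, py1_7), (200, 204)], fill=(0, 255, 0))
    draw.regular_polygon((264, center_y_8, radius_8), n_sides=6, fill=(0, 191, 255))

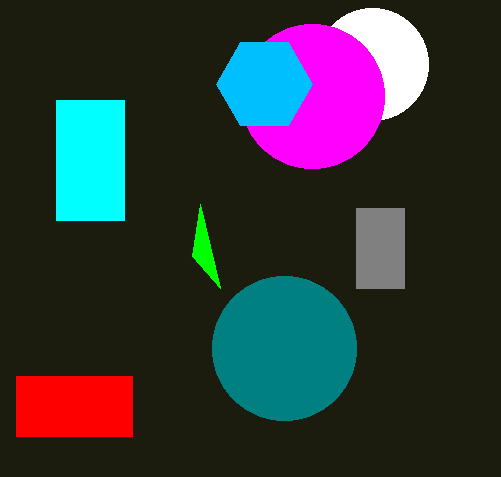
px0_1 = 356, px1_1 = 404, py1_1 = 288, center_x_2 = 372, center_y_2 = 64, radius_2 = 56, center_x_3 = 284, center_y_3 = 348, radius_3 = 72, center_x_4 = 312, center_y_4 = 96, radius_4 = 72, px0_5 = 16, py0_5 = 376, px1_5 = 132, py1_5 = 436, px0_6 = 56, py0_6 = 100, px1_6 = 124, py1_6 = 220, px1_7 = 192, py1_7 = 256, center_y_8 = 84, radius_8 = 48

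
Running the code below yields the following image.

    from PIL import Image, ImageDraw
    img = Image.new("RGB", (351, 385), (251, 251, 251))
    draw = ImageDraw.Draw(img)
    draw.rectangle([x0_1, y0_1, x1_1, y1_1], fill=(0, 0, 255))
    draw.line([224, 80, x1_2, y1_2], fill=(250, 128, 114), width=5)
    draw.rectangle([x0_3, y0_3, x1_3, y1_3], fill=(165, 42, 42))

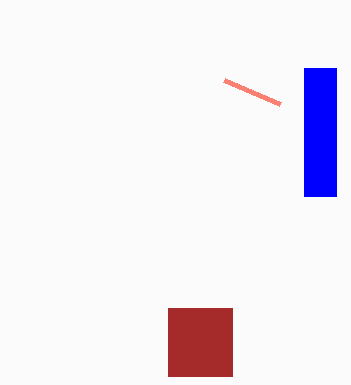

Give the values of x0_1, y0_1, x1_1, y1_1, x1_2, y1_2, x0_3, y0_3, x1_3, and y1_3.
x0_1 = 304
y0_1 = 68
x1_1 = 336
y1_1 = 196
x1_2 = 280
y1_2 = 104
x0_3 = 168
y0_3 = 308
x1_3 = 232
y1_3 = 376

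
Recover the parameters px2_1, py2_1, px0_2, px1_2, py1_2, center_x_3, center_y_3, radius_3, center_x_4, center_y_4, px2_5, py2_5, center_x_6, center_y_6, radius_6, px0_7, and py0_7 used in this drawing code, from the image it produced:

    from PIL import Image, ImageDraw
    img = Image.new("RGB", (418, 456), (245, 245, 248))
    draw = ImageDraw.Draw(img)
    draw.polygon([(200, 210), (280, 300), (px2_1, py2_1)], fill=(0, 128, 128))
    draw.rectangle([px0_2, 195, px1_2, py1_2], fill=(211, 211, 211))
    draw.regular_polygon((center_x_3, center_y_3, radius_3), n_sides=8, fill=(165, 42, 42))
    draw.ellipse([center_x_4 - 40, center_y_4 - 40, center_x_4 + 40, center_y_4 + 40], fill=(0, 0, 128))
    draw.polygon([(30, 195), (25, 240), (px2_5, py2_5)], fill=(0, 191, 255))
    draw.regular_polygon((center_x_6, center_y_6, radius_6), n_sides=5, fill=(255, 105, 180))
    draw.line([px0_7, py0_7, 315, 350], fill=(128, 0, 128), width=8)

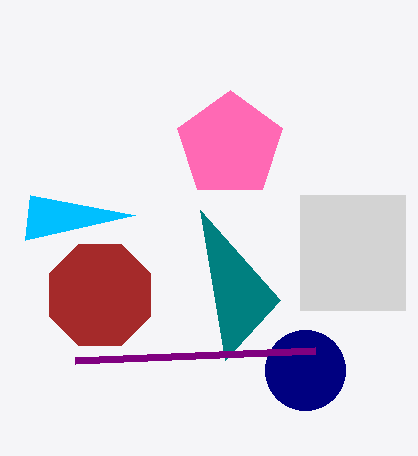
px2_1 = 225; py2_1 = 360; px0_2 = 300; px1_2 = 405; py1_2 = 310; center_x_3 = 100; center_y_3 = 295; radius_3 = 55; center_x_4 = 305; center_y_4 = 370; px2_5 = 135; py2_5 = 215; center_x_6 = 230; center_y_6 = 145; radius_6 = 55; px0_7 = 75; py0_7 = 360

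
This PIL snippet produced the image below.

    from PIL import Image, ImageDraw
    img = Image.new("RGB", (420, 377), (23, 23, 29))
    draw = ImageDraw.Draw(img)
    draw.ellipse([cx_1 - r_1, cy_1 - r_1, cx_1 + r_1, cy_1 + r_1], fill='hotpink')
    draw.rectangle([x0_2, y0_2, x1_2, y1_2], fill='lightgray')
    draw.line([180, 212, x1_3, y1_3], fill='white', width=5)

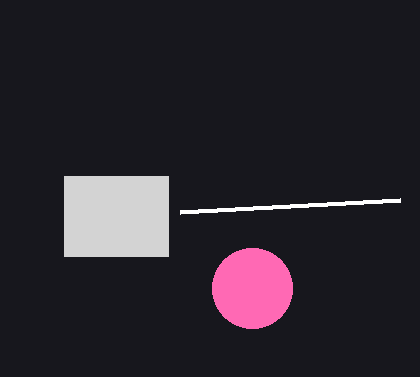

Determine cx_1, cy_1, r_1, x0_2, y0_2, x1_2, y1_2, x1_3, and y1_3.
cx_1 = 252, cy_1 = 288, r_1 = 40, x0_2 = 64, y0_2 = 176, x1_2 = 168, y1_2 = 256, x1_3 = 400, y1_3 = 200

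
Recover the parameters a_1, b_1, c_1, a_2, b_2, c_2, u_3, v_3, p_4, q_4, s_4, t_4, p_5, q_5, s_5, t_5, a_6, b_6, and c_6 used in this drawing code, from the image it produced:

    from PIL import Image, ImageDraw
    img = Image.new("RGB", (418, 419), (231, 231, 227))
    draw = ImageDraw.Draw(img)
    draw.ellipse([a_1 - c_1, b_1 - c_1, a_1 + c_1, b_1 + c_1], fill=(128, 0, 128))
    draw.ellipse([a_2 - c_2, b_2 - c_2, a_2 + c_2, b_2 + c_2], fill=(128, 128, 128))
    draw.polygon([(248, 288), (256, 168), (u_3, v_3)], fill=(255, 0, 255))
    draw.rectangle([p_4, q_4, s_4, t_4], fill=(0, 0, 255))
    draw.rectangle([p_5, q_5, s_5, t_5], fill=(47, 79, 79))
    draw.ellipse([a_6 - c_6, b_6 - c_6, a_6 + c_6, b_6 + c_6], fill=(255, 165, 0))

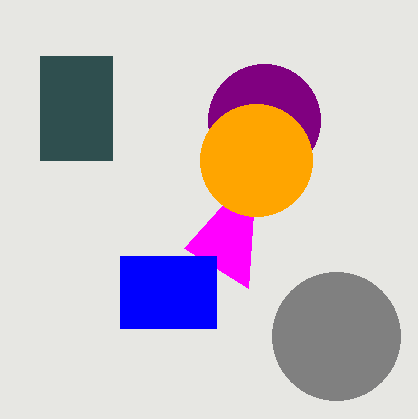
a_1 = 264
b_1 = 120
c_1 = 56
a_2 = 336
b_2 = 336
c_2 = 64
u_3 = 184
v_3 = 248
p_4 = 120
q_4 = 256
s_4 = 216
t_4 = 328
p_5 = 40
q_5 = 56
s_5 = 112
t_5 = 160
a_6 = 256
b_6 = 160
c_6 = 56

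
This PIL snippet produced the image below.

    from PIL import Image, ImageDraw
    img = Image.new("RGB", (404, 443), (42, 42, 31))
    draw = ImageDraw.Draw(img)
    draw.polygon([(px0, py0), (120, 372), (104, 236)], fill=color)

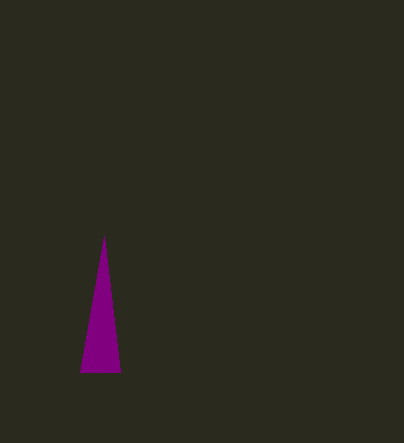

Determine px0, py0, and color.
px0 = 80, py0 = 372, color = 'purple'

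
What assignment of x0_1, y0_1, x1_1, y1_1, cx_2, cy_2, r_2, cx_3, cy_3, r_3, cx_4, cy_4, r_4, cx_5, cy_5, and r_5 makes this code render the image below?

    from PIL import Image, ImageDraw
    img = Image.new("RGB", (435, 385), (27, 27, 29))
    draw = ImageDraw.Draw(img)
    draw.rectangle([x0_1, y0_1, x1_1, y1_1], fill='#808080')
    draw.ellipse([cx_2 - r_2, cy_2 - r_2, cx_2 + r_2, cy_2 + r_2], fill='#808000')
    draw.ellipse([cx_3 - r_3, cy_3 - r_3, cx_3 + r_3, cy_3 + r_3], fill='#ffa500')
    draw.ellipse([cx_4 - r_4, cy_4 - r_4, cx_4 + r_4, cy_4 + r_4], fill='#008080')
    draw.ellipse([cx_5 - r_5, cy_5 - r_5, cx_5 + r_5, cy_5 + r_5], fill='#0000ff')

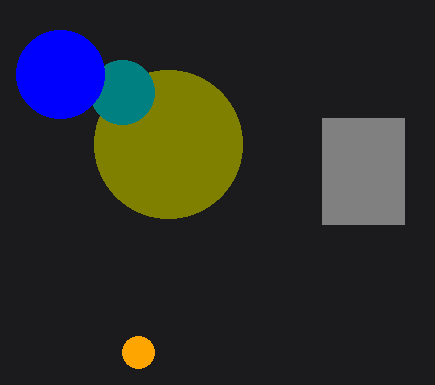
x0_1 = 322
y0_1 = 118
x1_1 = 404
y1_1 = 224
cx_2 = 168
cy_2 = 144
r_2 = 74
cx_3 = 138
cy_3 = 352
r_3 = 16
cx_4 = 122
cy_4 = 92
r_4 = 32
cx_5 = 60
cy_5 = 74
r_5 = 44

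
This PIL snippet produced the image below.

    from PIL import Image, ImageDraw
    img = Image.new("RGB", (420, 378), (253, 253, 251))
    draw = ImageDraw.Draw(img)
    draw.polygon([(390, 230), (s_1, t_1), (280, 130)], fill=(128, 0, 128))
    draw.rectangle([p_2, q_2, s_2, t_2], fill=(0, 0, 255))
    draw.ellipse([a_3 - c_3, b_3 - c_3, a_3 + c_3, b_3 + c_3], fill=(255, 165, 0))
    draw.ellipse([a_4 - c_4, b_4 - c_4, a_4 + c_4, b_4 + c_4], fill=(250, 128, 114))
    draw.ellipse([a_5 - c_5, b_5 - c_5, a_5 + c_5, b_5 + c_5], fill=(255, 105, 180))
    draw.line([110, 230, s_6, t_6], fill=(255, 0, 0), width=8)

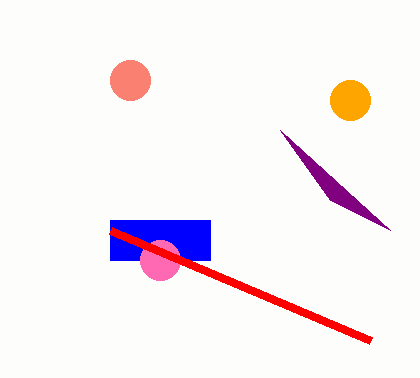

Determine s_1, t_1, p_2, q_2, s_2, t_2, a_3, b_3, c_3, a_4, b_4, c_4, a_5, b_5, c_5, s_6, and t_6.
s_1 = 330; t_1 = 200; p_2 = 110; q_2 = 220; s_2 = 210; t_2 = 260; a_3 = 350; b_3 = 100; c_3 = 20; a_4 = 130; b_4 = 80; c_4 = 20; a_5 = 160; b_5 = 260; c_5 = 20; s_6 = 370; t_6 = 340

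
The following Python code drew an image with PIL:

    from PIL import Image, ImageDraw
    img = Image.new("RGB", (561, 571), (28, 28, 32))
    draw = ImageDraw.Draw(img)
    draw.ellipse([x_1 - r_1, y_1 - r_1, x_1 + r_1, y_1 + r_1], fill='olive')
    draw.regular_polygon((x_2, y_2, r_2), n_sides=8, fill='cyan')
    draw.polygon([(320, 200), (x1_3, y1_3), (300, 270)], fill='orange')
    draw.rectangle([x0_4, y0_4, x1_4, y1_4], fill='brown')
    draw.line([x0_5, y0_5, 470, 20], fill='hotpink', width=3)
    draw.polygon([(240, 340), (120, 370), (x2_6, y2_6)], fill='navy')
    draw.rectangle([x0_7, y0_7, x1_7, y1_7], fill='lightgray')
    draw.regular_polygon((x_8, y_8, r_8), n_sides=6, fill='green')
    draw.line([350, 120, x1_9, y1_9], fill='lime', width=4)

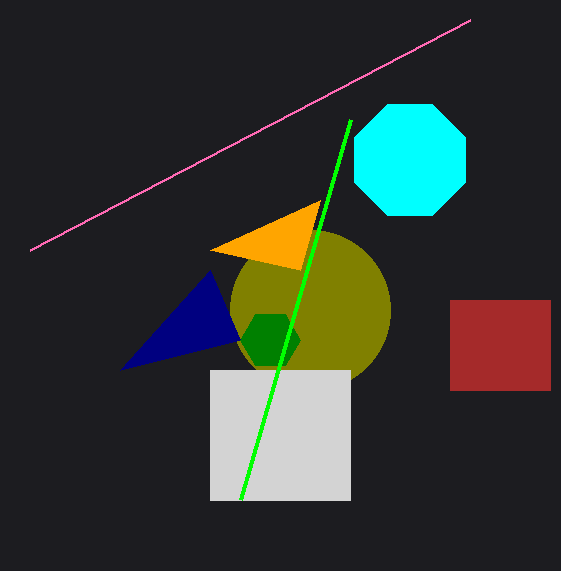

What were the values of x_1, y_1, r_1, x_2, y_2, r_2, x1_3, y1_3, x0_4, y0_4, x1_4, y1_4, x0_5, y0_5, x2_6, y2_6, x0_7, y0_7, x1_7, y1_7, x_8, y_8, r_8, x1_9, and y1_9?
x_1 = 310
y_1 = 310
r_1 = 80
x_2 = 410
y_2 = 160
r_2 = 60
x1_3 = 210
y1_3 = 250
x0_4 = 450
y0_4 = 300
x1_4 = 550
y1_4 = 390
x0_5 = 30
y0_5 = 250
x2_6 = 210
y2_6 = 270
x0_7 = 210
y0_7 = 370
x1_7 = 350
y1_7 = 500
x_8 = 270
y_8 = 340
r_8 = 30
x1_9 = 240
y1_9 = 500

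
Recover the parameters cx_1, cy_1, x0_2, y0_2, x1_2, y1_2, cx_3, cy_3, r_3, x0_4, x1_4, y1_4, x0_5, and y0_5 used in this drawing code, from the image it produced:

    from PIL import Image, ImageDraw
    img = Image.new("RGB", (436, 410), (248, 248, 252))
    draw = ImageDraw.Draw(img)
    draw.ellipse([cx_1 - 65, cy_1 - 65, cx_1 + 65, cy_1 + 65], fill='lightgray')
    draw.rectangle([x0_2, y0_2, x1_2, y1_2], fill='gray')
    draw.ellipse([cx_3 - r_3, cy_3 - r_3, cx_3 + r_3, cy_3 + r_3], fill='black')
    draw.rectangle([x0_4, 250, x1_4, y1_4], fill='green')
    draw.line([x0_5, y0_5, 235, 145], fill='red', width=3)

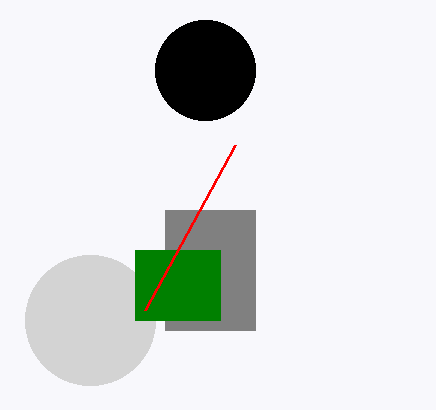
cx_1 = 90, cy_1 = 320, x0_2 = 165, y0_2 = 210, x1_2 = 255, y1_2 = 330, cx_3 = 205, cy_3 = 70, r_3 = 50, x0_4 = 135, x1_4 = 220, y1_4 = 320, x0_5 = 145, y0_5 = 310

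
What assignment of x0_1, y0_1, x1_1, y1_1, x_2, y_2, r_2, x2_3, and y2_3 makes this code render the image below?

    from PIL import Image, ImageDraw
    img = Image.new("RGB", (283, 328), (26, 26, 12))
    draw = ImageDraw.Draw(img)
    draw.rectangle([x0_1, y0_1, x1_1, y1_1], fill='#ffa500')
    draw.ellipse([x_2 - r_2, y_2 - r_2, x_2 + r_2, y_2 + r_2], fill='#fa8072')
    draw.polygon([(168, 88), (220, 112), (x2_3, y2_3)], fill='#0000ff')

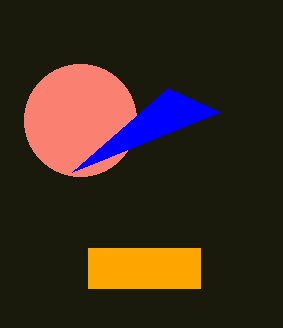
x0_1 = 88, y0_1 = 248, x1_1 = 200, y1_1 = 288, x_2 = 80, y_2 = 120, r_2 = 56, x2_3 = 72, y2_3 = 172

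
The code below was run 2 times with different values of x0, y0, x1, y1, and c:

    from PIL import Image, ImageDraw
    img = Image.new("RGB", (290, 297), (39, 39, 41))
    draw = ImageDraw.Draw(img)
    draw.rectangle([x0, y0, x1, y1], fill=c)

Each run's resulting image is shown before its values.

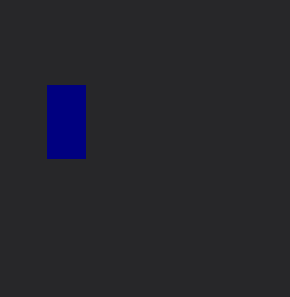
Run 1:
x0 = 47; y0 = 85; x1 = 85; y1 = 158; c = 'navy'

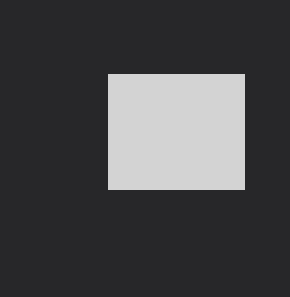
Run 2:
x0 = 108; y0 = 74; x1 = 244; y1 = 189; c = 'lightgray'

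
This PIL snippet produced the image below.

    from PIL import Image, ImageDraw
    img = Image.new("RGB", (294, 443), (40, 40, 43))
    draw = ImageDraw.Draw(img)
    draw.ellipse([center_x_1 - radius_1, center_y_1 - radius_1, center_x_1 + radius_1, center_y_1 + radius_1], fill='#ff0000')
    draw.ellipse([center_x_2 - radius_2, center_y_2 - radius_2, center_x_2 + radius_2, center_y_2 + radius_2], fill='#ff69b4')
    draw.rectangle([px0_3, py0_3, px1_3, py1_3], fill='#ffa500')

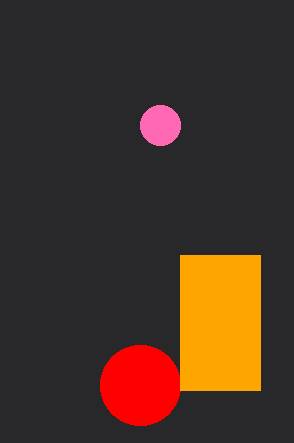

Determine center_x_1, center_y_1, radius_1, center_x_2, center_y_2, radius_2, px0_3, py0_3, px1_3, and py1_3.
center_x_1 = 140
center_y_1 = 385
radius_1 = 40
center_x_2 = 160
center_y_2 = 125
radius_2 = 20
px0_3 = 180
py0_3 = 255
px1_3 = 260
py1_3 = 390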